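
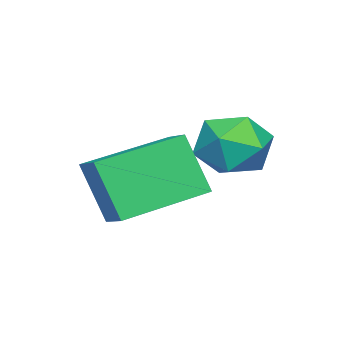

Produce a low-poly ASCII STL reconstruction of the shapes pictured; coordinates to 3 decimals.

solid 
facet normal -0.592 0.389 0.706
outer loop
vertex -2.048 3.858 2.671
vertex -2.232 2.998 2.991
vertex -1.507 3.479 3.334
endloop
endfacet
facet normal -0.067 0.841 0.536
outer loop
vertex -2.048 3.858 2.671
vertex -1.507 3.479 3.334
vertex -1.118 3.958 2.631
endloop
endfacet
facet normal -0.112 0.980 -0.163
outer loop
vertex -2.048 3.858 2.671
vertex -1.118 3.958 2.631
vertex -1.603 3.773 1.852
endloop
endfacet
facet normal -0.665 0.614 -0.425
outer loop
vertex -2.048 3.858 2.671
vertex -1.603 3.773 1.852
vertex -2.292 3.18 2.074
endloop
endfacet
facet normal -0.962 0.248 0.112
outer loop
vertex -2.048 3.858 2.671
vertex -2.292 3.18 2.074
vertex -2.232 2.998 2.991
endloop
endfacet
facet normal 0.554 0.513 0.656
outer loop
vertex -1.118 3.958 2.631
vertex -1.507 3.479 3.334
vertex -0.728 3.16 2.926
endloop
endfacet
facet normal -0.295 -0.219 0.930
outer loop
vertex -1.507 3.479 3.334
vertex -2.232 2.998 2.991
vertex -1.417 2.567 3.148
endloop
endfacet
facet normal -0.894 -0.448 -0.030
outer loop
vertex -2.232 2.998 2.991
vertex -2.292 3.18 2.074
vertex -1.902 2.382 2.369
endloop
endfacet
facet normal -0.413 0.143 -0.900
outer loop
vertex -2.292 3.18 2.074
vertex -1.603 3.773 1.852
vertex -1.513 2.861 1.666
endloop
endfacet
facet normal 0.481 0.737 -0.475
outer loop
vertex -1.603 3.773 1.852
vertex -1.118 3.958 2.631
vertex -0.788 3.342 2.009
endloop
endfacet
facet normal 0.665 -0.614 0.425
outer loop
vertex -0.972 2.482 2.329
vertex -0.728 3.16 2.926
vertex -1.417 2.567 3.148
endloop
endfacet
facet normal 0.112 -0.980 0.163
outer loop
vertex -0.972 2.482 2.329
vertex -1.417 2.567 3.148
vertex -1.902 2.382 2.369
endloop
endfacet
facet normal 0.067 -0.841 -0.536
outer loop
vertex -0.972 2.482 2.329
vertex -1.902 2.382 2.369
vertex -1.513 2.861 1.666
endloop
endfacet
facet normal 0.592 -0.389 -0.706
outer loop
vertex -0.972 2.482 2.329
vertex -1.513 2.861 1.666
vertex -0.788 3.342 2.009
endloop
endfacet
facet normal 0.962 -0.248 -0.112
outer loop
vertex -0.972 2.482 2.329
vertex -0.788 3.342 2.009
vertex -0.728 3.16 2.926
endloop
endfacet
facet normal 0.413 -0.143 0.900
outer loop
vertex -1.417 2.567 3.148
vertex -0.728 3.16 2.926
vertex -1.507 3.479 3.334
endloop
endfacet
facet normal -0.481 -0.737 0.475
outer loop
vertex -1.902 2.382 2.369
vertex -1.417 2.567 3.148
vertex -2.232 2.998 2.991
endloop
endfacet
facet normal -0.554 -0.513 -0.656
outer loop
vertex -1.513 2.861 1.666
vertex -1.902 2.382 2.369
vertex -2.292 3.18 2.074
endloop
endfacet
facet normal 0.295 0.219 -0.930
outer loop
vertex -0.788 3.342 2.009
vertex -1.513 2.861 1.666
vertex -1.603 3.773 1.852
endloop
endfacet
facet normal 0.894 0.448 0.030
outer loop
vertex -0.728 3.16 2.926
vertex -0.788 3.342 2.009
vertex -1.118 3.958 2.631
endloop
endfacet
facet normal -0.784 0.589 0.193
outer loop
vertex -1.362 1.792 2.593
vertex -0.864 2.358 2.888
vertex -1.234 2.444 1.126
endloop
endfacet
facet normal -0.616 -0.699 -0.364
outer loop
vertex 0.444 1.182 0.712
vertex -1.362 1.792 2.593
vertex -1.234 2.444 1.126
endloop
endfacet
facet normal -0.784 0.590 0.193
outer loop
vertex -1.234 2.444 1.126
vertex -0.864 2.358 2.888
vertex -0.735 3.01 1.422
endloop
endfacet
facet normal 0.080 0.405 -0.911
outer loop
vertex -0.735 3.01 1.422
vertex 0.444 1.182 0.712
vertex -1.234 2.444 1.126
endloop
endfacet
facet normal -0.080 -0.405 0.911
outer loop
vertex -1.362 1.792 2.593
vertex 0.814 1.096 2.474
vertex -0.864 2.358 2.888
endloop
endfacet
facet normal -0.616 -0.698 -0.365
outer loop
vertex 0.315 0.53 2.178
vertex -1.362 1.792 2.593
vertex 0.444 1.182 0.712
endloop
endfacet
facet normal -0.080 -0.406 0.911
outer loop
vertex 0.315 0.53 2.178
vertex 0.814 1.096 2.474
vertex -1.362 1.792 2.593
endloop
endfacet
facet normal 0.615 0.699 0.365
outer loop
vertex -0.864 2.358 2.888
vertex 0.814 1.096 2.474
vertex -0.735 3.01 1.422
endloop
endfacet
facet normal 0.079 0.405 -0.911
outer loop
vertex 0.942 1.748 1.007
vertex 0.444 1.182 0.712
vertex -0.735 3.01 1.422
endloop
endfacet
facet normal 0.616 0.699 0.364
outer loop
vertex -0.735 3.01 1.422
vertex 0.814 1.096 2.474
vertex 0.942 1.748 1.007
endloop
endfacet
facet normal 0.784 -0.589 -0.193
outer loop
vertex 0.942 1.748 1.007
vertex 0.315 0.53 2.178
vertex 0.444 1.182 0.712
endloop
endfacet
facet normal 0.784 -0.590 -0.194
outer loop
vertex 0.814 1.096 2.474
vertex 0.315 0.53 2.178
vertex 0.942 1.748 1.007
endloop
endfacet

endsolid


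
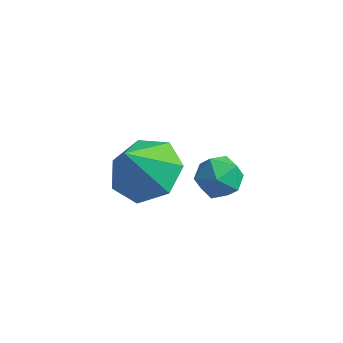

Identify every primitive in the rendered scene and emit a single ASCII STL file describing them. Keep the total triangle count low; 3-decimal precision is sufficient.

solid 
facet normal -0.609 0.566 0.556
outer loop
vertex -1.002 2.869 2.335
vertex -1.546 2.496 2.119
vertex -1.2 2.307 2.69
endloop
endfacet
facet normal 0.040 0.523 0.851
outer loop
vertex -1.002 2.869 2.335
vertex -1.2 2.307 2.69
vertex -0.525 2.429 2.583
endloop
endfacet
facet normal 0.514 0.770 0.378
outer loop
vertex -1.002 2.869 2.335
vertex -0.525 2.429 2.583
vertex -0.454 2.694 1.946
endloop
endfacet
facet normal 0.158 0.965 -0.211
outer loop
vertex -1.002 2.869 2.335
vertex -0.454 2.694 1.946
vertex -1.085 2.735 1.659
endloop
endfacet
facet normal -0.535 0.839 -0.101
outer loop
vertex -1.002 2.869 2.335
vertex -1.085 2.735 1.659
vertex -1.546 2.496 2.119
endloop
endfacet
facet normal 0.183 -0.164 0.969
outer loop
vertex -0.525 2.429 2.583
vertex -1.2 2.307 2.69
vertex -0.775 1.785 2.521
endloop
endfacet
facet normal -0.865 -0.096 0.492
outer loop
vertex -1.2 2.307 2.69
vertex -1.546 2.496 2.119
vertex -1.406 1.826 2.234
endloop
endfacet
facet normal -0.747 0.345 -0.569
outer loop
vertex -1.546 2.496 2.119
vertex -1.085 2.735 1.659
vertex -1.335 2.091 1.597
endloop
endfacet
facet normal 0.376 0.548 -0.748
outer loop
vertex -1.085 2.735 1.659
vertex -0.454 2.694 1.946
vertex -0.66 2.213 1.49
endloop
endfacet
facet normal 0.951 0.234 0.203
outer loop
vertex -0.454 2.694 1.946
vertex -0.525 2.429 2.583
vertex -0.314 2.024 2.061
endloop
endfacet
facet normal -0.158 -0.965 0.211
outer loop
vertex -0.858 1.651 1.845
vertex -0.775 1.785 2.521
vertex -1.406 1.826 2.234
endloop
endfacet
facet normal -0.514 -0.770 -0.378
outer loop
vertex -0.858 1.651 1.845
vertex -1.406 1.826 2.234
vertex -1.335 2.091 1.597
endloop
endfacet
facet normal -0.040 -0.523 -0.851
outer loop
vertex -0.858 1.651 1.845
vertex -1.335 2.091 1.597
vertex -0.66 2.213 1.49
endloop
endfacet
facet normal 0.609 -0.566 -0.556
outer loop
vertex -0.858 1.651 1.845
vertex -0.66 2.213 1.49
vertex -0.314 2.024 2.061
endloop
endfacet
facet normal 0.535 -0.839 0.101
outer loop
vertex -0.858 1.651 1.845
vertex -0.314 2.024 2.061
vertex -0.775 1.785 2.521
endloop
endfacet
facet normal -0.376 -0.548 0.748
outer loop
vertex -1.406 1.826 2.234
vertex -0.775 1.785 2.521
vertex -1.2 2.307 2.69
endloop
endfacet
facet normal -0.951 -0.234 -0.203
outer loop
vertex -1.335 2.091 1.597
vertex -1.406 1.826 2.234
vertex -1.546 2.496 2.119
endloop
endfacet
facet normal -0.183 0.164 -0.969
outer loop
vertex -0.66 2.213 1.49
vertex -1.335 2.091 1.597
vertex -1.085 2.735 1.659
endloop
endfacet
facet normal 0.865 0.096 -0.492
outer loop
vertex -0.314 2.024 2.061
vertex -0.66 2.213 1.49
vertex -0.454 2.694 1.946
endloop
endfacet
facet normal 0.747 -0.345 0.569
outer loop
vertex -0.775 1.785 2.521
vertex -0.314 2.024 2.061
vertex -0.525 2.429 2.583
endloop
endfacet
facet normal 0.186 0.448 -0.874
outer loop
vertex -2.627 3.004 -0.22
vertex -3.54 3.519 -0.15
vertex -2.594 3.811 0.201
endloop
endfacet
facet normal 0.733 -0.338 0.590
outer loop
vertex -2.627 3.004 -0.22
vertex -2.594 3.811 0.201
vertex -3.82 2.841 1.17
endloop
endfacet
facet normal 0.186 0.449 -0.874
outer loop
vertex -2.594 3.811 0.201
vertex -3.54 3.519 -0.15
vertex -3.273 4.398 0.358
endloop
endfacet
facet normal 0.444 0.287 0.849
outer loop
vertex -2.594 3.811 0.201
vertex -3.273 4.398 0.358
vertex -3.82 2.841 1.17
endloop
endfacet
facet normal 0.186 0.449 -0.874
outer loop
vertex -3.273 4.398 0.358
vertex -3.54 3.519 -0.15
vertex -4.152 4.323 0.132
endloop
endfacet
facet normal -0.254 0.516 0.818
outer loop
vertex -3.273 4.398 0.358
vertex -4.152 4.323 0.132
vertex -3.82 2.841 1.17
endloop
endfacet
facet normal 0.186 0.448 -0.874
outer loop
vertex -4.152 4.323 0.132
vertex -3.54 3.519 -0.15
vertex -4.571 3.642 -0.306
endloop
endfacet
facet normal -0.835 0.178 0.521
outer loop
vertex -4.152 4.323 0.132
vertex -4.571 3.642 -0.306
vertex -3.82 2.841 1.17
endloop
endfacet
facet normal 0.186 0.449 -0.874
outer loop
vertex -4.571 3.642 -0.306
vertex -3.54 3.519 -0.15
vertex -4.212 2.869 -0.627
endloop
endfacet
facet normal -0.861 -0.475 0.180
outer loop
vertex -4.571 3.642 -0.306
vertex -4.212 2.869 -0.627
vertex -3.82 2.841 1.17
endloop
endfacet
facet normal 0.186 0.449 -0.874
outer loop
vertex -4.212 2.869 -0.627
vertex -3.54 3.519 -0.15
vertex -3.348 2.584 -0.589
endloop
endfacet
facet normal -0.315 -0.948 0.054
outer loop
vertex -4.212 2.869 -0.627
vertex -3.348 2.584 -0.589
vertex -3.82 2.841 1.17
endloop
endfacet
facet normal 0.186 0.449 -0.874
outer loop
vertex -3.348 2.584 -0.589
vertex -3.54 3.519 -0.15
vertex -2.627 3.004 -0.22
endloop
endfacet
facet normal 0.396 -0.887 0.236
outer loop
vertex -3.348 2.584 -0.589
vertex -2.627 3.004 -0.22
vertex -3.82 2.841 1.17
endloop
endfacet

endsolid


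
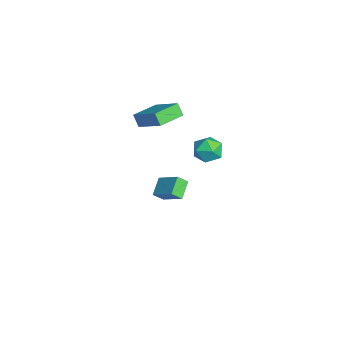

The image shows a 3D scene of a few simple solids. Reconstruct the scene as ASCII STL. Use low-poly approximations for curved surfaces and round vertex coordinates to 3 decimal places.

solid 
facet normal -0.543 0.838 -0.049
outer loop
vertex -3.69 -1.96 2.756
vertex -2.282 -0.981 3.897
vertex -3.27 -1.73 2.041
endloop
endfacet
facet normal -0.684 -0.475 -0.554
outer loop
vertex -2.358 -3.139 2.123
vertex -3.69 -1.96 2.756
vertex -3.27 -1.73 2.041
endloop
endfacet
facet normal -0.543 0.838 -0.049
outer loop
vertex -3.27 -1.73 2.041
vertex -2.282 -0.981 3.897
vertex -1.862 -0.751 3.182
endloop
endfacet
facet normal 0.488 0.267 -0.831
outer loop
vertex -1.862 -0.751 3.182
vertex -2.358 -3.139 2.123
vertex -3.27 -1.73 2.041
endloop
endfacet
facet normal -0.488 -0.267 0.831
outer loop
vertex -3.69 -1.96 2.756
vertex -1.37 -2.39 3.979
vertex -2.282 -0.981 3.897
endloop
endfacet
facet normal -0.684 -0.475 -0.554
outer loop
vertex -2.778 -3.369 2.838
vertex -3.69 -1.96 2.756
vertex -2.358 -3.139 2.123
endloop
endfacet
facet normal -0.488 -0.267 0.831
outer loop
vertex -2.778 -3.369 2.838
vertex -1.37 -2.39 3.979
vertex -3.69 -1.96 2.756
endloop
endfacet
facet normal 0.684 0.475 0.554
outer loop
vertex -2.282 -0.981 3.897
vertex -1.37 -2.39 3.979
vertex -1.862 -0.751 3.182
endloop
endfacet
facet normal 0.488 0.267 -0.831
outer loop
vertex -0.95 -2.16 3.264
vertex -2.358 -3.139 2.123
vertex -1.862 -0.751 3.182
endloop
endfacet
facet normal 0.684 0.475 0.554
outer loop
vertex -1.862 -0.751 3.182
vertex -1.37 -2.39 3.979
vertex -0.95 -2.16 3.264
endloop
endfacet
facet normal 0.543 -0.838 0.049
outer loop
vertex -0.95 -2.16 3.264
vertex -2.778 -3.369 2.838
vertex -2.358 -3.139 2.123
endloop
endfacet
facet normal 0.543 -0.838 0.049
outer loop
vertex -1.37 -2.39 3.979
vertex -2.778 -3.369 2.838
vertex -0.95 -2.16 3.264
endloop
endfacet
facet normal -0.765 0.413 0.495
outer loop
vertex -3.005 -1.93 -3.171
vertex -1.944 -1.046 -2.268
vertex -3.037 -1.326 -3.724
endloop
endfacet
facet normal -0.643 -0.535 -0.548
outer loop
vertex -2.096 -1.834 -4.332
vertex -3.005 -1.93 -3.171
vertex -3.037 -1.326 -3.724
endloop
endfacet
facet normal -0.765 0.413 0.495
outer loop
vertex -3.037 -1.326 -3.724
vertex -1.944 -1.046 -2.268
vertex -1.976 -0.442 -2.821
endloop
endfacet
facet normal -0.039 0.736 -0.675
outer loop
vertex -1.976 -0.442 -2.821
vertex -2.096 -1.834 -4.332
vertex -3.037 -1.326 -3.724
endloop
endfacet
facet normal 0.039 -0.736 0.675
outer loop
vertex -3.005 -1.93 -3.171
vertex -1.003 -1.554 -2.876
vertex -1.944 -1.046 -2.268
endloop
endfacet
facet normal -0.643 -0.535 -0.548
outer loop
vertex -2.064 -2.438 -3.779
vertex -3.005 -1.93 -3.171
vertex -2.096 -1.834 -4.332
endloop
endfacet
facet normal 0.039 -0.736 0.675
outer loop
vertex -2.064 -2.438 -3.779
vertex -1.003 -1.554 -2.876
vertex -3.005 -1.93 -3.171
endloop
endfacet
facet normal 0.643 0.535 0.548
outer loop
vertex -1.944 -1.046 -2.268
vertex -1.003 -1.554 -2.876
vertex -1.976 -0.442 -2.821
endloop
endfacet
facet normal -0.039 0.736 -0.675
outer loop
vertex -1.035 -0.95 -3.429
vertex -2.096 -1.834 -4.332
vertex -1.976 -0.442 -2.821
endloop
endfacet
facet normal 0.643 0.535 0.548
outer loop
vertex -1.976 -0.442 -2.821
vertex -1.003 -1.554 -2.876
vertex -1.035 -0.95 -3.429
endloop
endfacet
facet normal 0.765 -0.413 -0.495
outer loop
vertex -1.035 -0.95 -3.429
vertex -2.064 -2.438 -3.779
vertex -2.096 -1.834 -4.332
endloop
endfacet
facet normal 0.765 -0.413 -0.495
outer loop
vertex -1.003 -1.554 -2.876
vertex -2.064 -2.438 -3.779
vertex -1.035 -0.95 -3.429
endloop
endfacet
facet normal -0.502 0.828 0.251
outer loop
vertex 2.193 0.474 3.605
vertex 1.828 0.036 4.32
vertex 2.619 0.487 4.415
endloop
endfacet
facet normal 0.112 0.991 -0.075
outer loop
vertex 2.193 0.474 3.605
vertex 2.619 0.487 4.415
vertex 3.102 0.374 3.646
endloop
endfacet
facet normal 0.108 0.686 -0.719
outer loop
vertex 2.193 0.474 3.605
vertex 3.102 0.374 3.646
vertex 2.61 -0.145 3.077
endloop
endfacet
facet normal -0.508 0.335 -0.794
outer loop
vertex 2.193 0.474 3.605
vertex 2.61 -0.145 3.077
vertex 1.822 -0.354 3.493
endloop
endfacet
facet normal -0.885 0.423 -0.193
outer loop
vertex 2.193 0.474 3.605
vertex 1.822 -0.354 3.493
vertex 1.828 0.036 4.32
endloop
endfacet
facet normal 0.646 0.701 0.302
outer loop
vertex 3.102 0.374 3.646
vertex 2.619 0.487 4.415
vertex 3.298 -0.126 4.387
endloop
endfacet
facet normal -0.349 0.437 0.829
outer loop
vertex 2.619 0.487 4.415
vertex 1.828 0.036 4.32
vertex 2.51 -0.335 4.803
endloop
endfacet
facet normal -0.970 -0.218 0.110
outer loop
vertex 1.828 0.036 4.32
vertex 1.822 -0.354 3.493
vertex 2.018 -0.854 4.234
endloop
endfacet
facet normal -0.360 -0.359 -0.861
outer loop
vertex 1.822 -0.354 3.493
vertex 2.61 -0.145 3.077
vertex 2.501 -0.967 3.465
endloop
endfacet
facet normal 0.638 0.208 -0.741
outer loop
vertex 2.61 -0.145 3.077
vertex 3.102 0.374 3.646
vertex 3.292 -0.516 3.56
endloop
endfacet
facet normal 0.508 -0.335 0.794
outer loop
vertex 2.927 -0.954 4.275
vertex 3.298 -0.126 4.387
vertex 2.51 -0.335 4.803
endloop
endfacet
facet normal -0.108 -0.686 0.719
outer loop
vertex 2.927 -0.954 4.275
vertex 2.51 -0.335 4.803
vertex 2.018 -0.854 4.234
endloop
endfacet
facet normal -0.112 -0.991 0.075
outer loop
vertex 2.927 -0.954 4.275
vertex 2.018 -0.854 4.234
vertex 2.501 -0.967 3.465
endloop
endfacet
facet normal 0.502 -0.828 -0.251
outer loop
vertex 2.927 -0.954 4.275
vertex 2.501 -0.967 3.465
vertex 3.292 -0.516 3.56
endloop
endfacet
facet normal 0.885 -0.423 0.193
outer loop
vertex 2.927 -0.954 4.275
vertex 3.292 -0.516 3.56
vertex 3.298 -0.126 4.387
endloop
endfacet
facet normal 0.360 0.359 0.861
outer loop
vertex 2.51 -0.335 4.803
vertex 3.298 -0.126 4.387
vertex 2.619 0.487 4.415
endloop
endfacet
facet normal -0.638 -0.208 0.741
outer loop
vertex 2.018 -0.854 4.234
vertex 2.51 -0.335 4.803
vertex 1.828 0.036 4.32
endloop
endfacet
facet normal -0.646 -0.701 -0.302
outer loop
vertex 2.501 -0.967 3.465
vertex 2.018 -0.854 4.234
vertex 1.822 -0.354 3.493
endloop
endfacet
facet normal 0.349 -0.437 -0.829
outer loop
vertex 3.292 -0.516 3.56
vertex 2.501 -0.967 3.465
vertex 2.61 -0.145 3.077
endloop
endfacet
facet normal 0.970 0.218 -0.110
outer loop
vertex 3.298 -0.126 4.387
vertex 3.292 -0.516 3.56
vertex 3.102 0.374 3.646
endloop
endfacet

endsolid


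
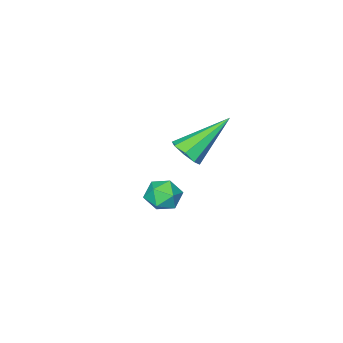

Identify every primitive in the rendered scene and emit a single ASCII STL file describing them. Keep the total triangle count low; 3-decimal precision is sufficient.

solid 
facet normal -0.436 0.650 0.622
outer loop
vertex 0.637 -1.27 -1.174
vertex 0.958 -1.644 -0.558
vertex 1.346 -1.052 -0.905
endloop
endfacet
facet normal -0.292 0.956 -0.006
outer loop
vertex 0.637 -1.27 -1.174
vertex 1.346 -1.052 -0.905
vertex 1.215 -1.097 -1.682
endloop
endfacet
facet normal -0.627 0.584 -0.515
outer loop
vertex 0.637 -1.27 -1.174
vertex 1.215 -1.097 -1.682
vertex 0.746 -1.717 -1.814
endloop
endfacet
facet normal -0.978 0.048 -0.201
outer loop
vertex 0.637 -1.27 -1.174
vertex 0.746 -1.717 -1.814
vertex 0.587 -2.056 -1.12
endloop
endfacet
facet normal -0.860 0.089 0.502
outer loop
vertex 0.637 -1.27 -1.174
vertex 0.587 -2.056 -1.12
vertex 0.958 -1.644 -0.558
endloop
endfacet
facet normal 0.410 0.904 -0.121
outer loop
vertex 1.215 -1.097 -1.682
vertex 1.346 -1.052 -0.905
vertex 1.893 -1.364 -1.38
endloop
endfacet
facet normal 0.179 0.408 0.895
outer loop
vertex 1.346 -1.052 -0.905
vertex 0.958 -1.644 -0.558
vertex 1.734 -1.703 -0.686
endloop
endfacet
facet normal -0.509 -0.499 0.702
outer loop
vertex 0.958 -1.644 -0.558
vertex 0.587 -2.056 -1.12
vertex 1.265 -2.323 -0.818
endloop
endfacet
facet normal -0.701 -0.564 -0.436
outer loop
vertex 0.587 -2.056 -1.12
vertex 0.746 -1.717 -1.814
vertex 1.134 -2.368 -1.595
endloop
endfacet
facet normal -0.133 0.301 -0.944
outer loop
vertex 0.746 -1.717 -1.814
vertex 1.215 -1.097 -1.682
vertex 1.522 -1.776 -1.942
endloop
endfacet
facet normal 0.978 -0.048 0.201
outer loop
vertex 1.843 -2.15 -1.326
vertex 1.893 -1.364 -1.38
vertex 1.734 -1.703 -0.686
endloop
endfacet
facet normal 0.627 -0.584 0.515
outer loop
vertex 1.843 -2.15 -1.326
vertex 1.734 -1.703 -0.686
vertex 1.265 -2.323 -0.818
endloop
endfacet
facet normal 0.292 -0.956 0.006
outer loop
vertex 1.843 -2.15 -1.326
vertex 1.265 -2.323 -0.818
vertex 1.134 -2.368 -1.595
endloop
endfacet
facet normal 0.436 -0.650 -0.622
outer loop
vertex 1.843 -2.15 -1.326
vertex 1.134 -2.368 -1.595
vertex 1.522 -1.776 -1.942
endloop
endfacet
facet normal 0.860 -0.089 -0.502
outer loop
vertex 1.843 -2.15 -1.326
vertex 1.522 -1.776 -1.942
vertex 1.893 -1.364 -1.38
endloop
endfacet
facet normal 0.701 0.564 0.436
outer loop
vertex 1.734 -1.703 -0.686
vertex 1.893 -1.364 -1.38
vertex 1.346 -1.052 -0.905
endloop
endfacet
facet normal 0.133 -0.301 0.944
outer loop
vertex 1.265 -2.323 -0.818
vertex 1.734 -1.703 -0.686
vertex 0.958 -1.644 -0.558
endloop
endfacet
facet normal -0.410 -0.904 0.121
outer loop
vertex 1.134 -2.368 -1.595
vertex 1.265 -2.323 -0.818
vertex 0.587 -2.056 -1.12
endloop
endfacet
facet normal -0.179 -0.408 -0.895
outer loop
vertex 1.522 -1.776 -1.942
vertex 1.134 -2.368 -1.595
vertex 0.746 -1.717 -1.814
endloop
endfacet
facet normal 0.509 0.499 -0.702
outer loop
vertex 1.893 -1.364 -1.38
vertex 1.522 -1.776 -1.942
vertex 1.215 -1.097 -1.682
endloop
endfacet
facet normal 0.705 -0.274 -0.654
outer loop
vertex 2.747 0.979 2.987
vertex 2.283 0.6 2.645
vertex 2.502 1.253 2.608
endloop
endfacet
facet normal 0.317 0.854 0.412
outer loop
vertex 2.747 0.979 2.987
vertex 2.502 1.253 2.608
vertex 0.737 1.2 4.075
endloop
endfacet
facet normal 0.706 -0.274 -0.653
outer loop
vertex 2.502 1.253 2.608
vertex 2.283 0.6 2.645
vertex 2.129 1.144 2.25
endloop
endfacet
facet normal -0.148 0.978 -0.143
outer loop
vertex 2.502 1.253 2.608
vertex 2.129 1.144 2.25
vertex 0.737 1.2 4.075
endloop
endfacet
facet normal 0.706 -0.274 -0.653
outer loop
vertex 2.129 1.144 2.25
vertex 2.283 0.6 2.645
vertex 1.847 0.717 2.124
endloop
endfacet
facet normal -0.642 0.574 -0.508
outer loop
vertex 2.129 1.144 2.25
vertex 1.847 0.717 2.124
vertex 0.737 1.2 4.075
endloop
endfacet
facet normal 0.707 -0.273 -0.653
outer loop
vertex 1.847 0.717 2.124
vertex 2.283 0.6 2.645
vertex 1.82 0.22 2.303
endloop
endfacet
facet normal -0.875 -0.121 -0.468
outer loop
vertex 1.847 0.717 2.124
vertex 1.82 0.22 2.303
vertex 0.737 1.2 4.075
endloop
endfacet
facet normal 0.707 -0.275 -0.652
outer loop
vertex 1.82 0.22 2.303
vertex 2.283 0.6 2.645
vertex 2.064 -0.053 2.683
endloop
endfacet
facet normal -0.711 -0.701 -0.047
outer loop
vertex 1.82 0.22 2.303
vertex 2.064 -0.053 2.683
vertex 0.737 1.2 4.075
endloop
endfacet
facet normal 0.706 -0.275 -0.653
outer loop
vertex 2.064 -0.053 2.683
vertex 2.283 0.6 2.645
vertex 2.437 0.056 3.04
endloop
endfacet
facet normal -0.246 -0.825 0.509
outer loop
vertex 2.064 -0.053 2.683
vertex 2.437 0.056 3.04
vertex 0.737 1.2 4.075
endloop
endfacet
facet normal 0.706 -0.274 -0.653
outer loop
vertex 2.437 0.056 3.04
vertex 2.283 0.6 2.645
vertex 2.72 0.483 3.167
endloop
endfacet
facet normal 0.246 -0.423 0.872
outer loop
vertex 2.437 0.056 3.04
vertex 2.72 0.483 3.167
vertex 0.737 1.2 4.075
endloop
endfacet
facet normal 0.706 -0.275 -0.653
outer loop
vertex 2.72 0.483 3.167
vertex 2.283 0.6 2.645
vertex 2.747 0.979 2.987
endloop
endfacet
facet normal 0.481 0.276 0.832
outer loop
vertex 2.72 0.483 3.167
vertex 2.747 0.979 2.987
vertex 0.737 1.2 4.075
endloop
endfacet

endsolid


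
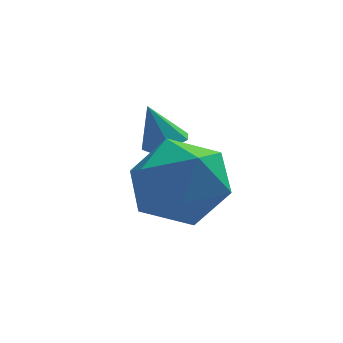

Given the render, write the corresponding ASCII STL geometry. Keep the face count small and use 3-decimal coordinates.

solid 
facet normal 0.329 -0.212 -0.920
outer loop
vertex 2.815 3.296 -3.121
vertex 2.386 3.581 -3.34
vertex 2.895 3.768 -3.201
endloop
endfacet
facet normal 0.715 -0.003 0.699
outer loop
vertex 2.815 3.296 -3.121
vertex 2.895 3.768 -3.201
vertex 2.014 3.819 -2.3
endloop
endfacet
facet normal 0.329 -0.212 -0.920
outer loop
vertex 2.895 3.768 -3.201
vertex 2.386 3.581 -3.34
vertex 2.591 4.1 -3.386
endloop
endfacet
facet normal 0.512 0.725 0.460
outer loop
vertex 2.895 3.768 -3.201
vertex 2.591 4.1 -3.386
vertex 2.014 3.819 -2.3
endloop
endfacet
facet normal 0.329 -0.212 -0.920
outer loop
vertex 2.591 4.1 -3.386
vertex 2.386 3.581 -3.34
vertex 2.133 4.04 -3.536
endloop
endfacet
facet normal -0.179 0.971 0.157
outer loop
vertex 2.591 4.1 -3.386
vertex 2.133 4.04 -3.536
vertex 2.014 3.819 -2.3
endloop
endfacet
facet normal 0.330 -0.211 -0.920
outer loop
vertex 2.133 4.04 -3.536
vertex 2.386 3.581 -3.34
vertex 1.865 3.635 -3.539
endloop
endfacet
facet normal -0.834 0.552 0.018
outer loop
vertex 2.133 4.04 -3.536
vertex 1.865 3.635 -3.539
vertex 2.014 3.819 -2.3
endloop
endfacet
facet normal 0.330 -0.210 -0.920
outer loop
vertex 1.865 3.635 -3.539
vertex 2.386 3.581 -3.34
vertex 1.99 3.188 -3.392
endloop
endfacet
facet normal -0.964 -0.221 0.149
outer loop
vertex 1.865 3.635 -3.539
vertex 1.99 3.188 -3.392
vertex 2.014 3.819 -2.3
endloop
endfacet
facet normal 0.330 -0.211 -0.920
outer loop
vertex 1.99 3.188 -3.392
vertex 2.386 3.581 -3.34
vertex 2.412 3.038 -3.206
endloop
endfacet
facet normal -0.469 -0.760 0.450
outer loop
vertex 1.99 3.188 -3.392
vertex 2.412 3.038 -3.206
vertex 2.014 3.819 -2.3
endloop
endfacet
facet normal 0.329 -0.211 -0.920
outer loop
vertex 2.412 3.038 -3.206
vertex 2.386 3.581 -3.34
vertex 2.815 3.296 -3.121
endloop
endfacet
facet normal 0.278 -0.664 0.694
outer loop
vertex 2.412 3.038 -3.206
vertex 2.815 3.296 -3.121
vertex 2.014 3.819 -2.3
endloop
endfacet
facet normal -0.253 -0.748 0.614
outer loop
vertex 1.566 1.336 -2.794
vertex 2.291 0.579 -3.417
vertex 2.734 1.207 -2.47
endloop
endfacet
facet normal -0.278 -0.120 0.953
outer loop
vertex 1.566 1.336 -2.794
vertex 2.734 1.207 -2.47
vertex 2.223 2.314 -2.48
endloop
endfacet
facet normal -0.737 0.300 0.606
outer loop
vertex 1.566 1.336 -2.794
vertex 2.223 2.314 -2.48
vertex 1.463 2.371 -3.432
endloop
endfacet
facet normal -0.996 -0.067 0.052
outer loop
vertex 1.566 1.336 -2.794
vertex 1.463 2.371 -3.432
vertex 1.505 1.298 -4.012
endloop
endfacet
facet normal -0.697 -0.715 0.057
outer loop
vertex 1.566 1.336 -2.794
vertex 1.505 1.298 -4.012
vertex 2.291 0.579 -3.417
endloop
endfacet
facet normal 0.369 0.179 0.912
outer loop
vertex 2.223 2.314 -2.48
vertex 2.734 1.207 -2.47
vertex 3.355 2.162 -2.908
endloop
endfacet
facet normal 0.409 -0.837 0.364
outer loop
vertex 2.734 1.207 -2.47
vertex 2.291 0.579 -3.417
vertex 3.397 1.089 -3.488
endloop
endfacet
facet normal -0.309 -0.784 -0.539
outer loop
vertex 2.291 0.579 -3.417
vertex 1.505 1.298 -4.012
vertex 2.637 1.146 -4.44
endloop
endfacet
facet normal -0.794 0.265 -0.548
outer loop
vertex 1.505 1.298 -4.012
vertex 1.463 2.371 -3.432
vertex 2.126 2.253 -4.45
endloop
endfacet
facet normal -0.374 0.859 0.350
outer loop
vertex 1.463 2.371 -3.432
vertex 2.223 2.314 -2.48
vertex 2.569 2.881 -3.503
endloop
endfacet
facet normal 0.996 0.067 -0.052
outer loop
vertex 3.294 2.124 -4.126
vertex 3.355 2.162 -2.908
vertex 3.397 1.089 -3.488
endloop
endfacet
facet normal 0.737 -0.300 -0.606
outer loop
vertex 3.294 2.124 -4.126
vertex 3.397 1.089 -3.488
vertex 2.637 1.146 -4.44
endloop
endfacet
facet normal 0.278 0.120 -0.953
outer loop
vertex 3.294 2.124 -4.126
vertex 2.637 1.146 -4.44
vertex 2.126 2.253 -4.45
endloop
endfacet
facet normal 0.253 0.748 -0.614
outer loop
vertex 3.294 2.124 -4.126
vertex 2.126 2.253 -4.45
vertex 2.569 2.881 -3.503
endloop
endfacet
facet normal 0.697 0.715 -0.057
outer loop
vertex 3.294 2.124 -4.126
vertex 2.569 2.881 -3.503
vertex 3.355 2.162 -2.908
endloop
endfacet
facet normal 0.794 -0.265 0.548
outer loop
vertex 3.397 1.089 -3.488
vertex 3.355 2.162 -2.908
vertex 2.734 1.207 -2.47
endloop
endfacet
facet normal 0.374 -0.859 -0.350
outer loop
vertex 2.637 1.146 -4.44
vertex 3.397 1.089 -3.488
vertex 2.291 0.579 -3.417
endloop
endfacet
facet normal -0.369 -0.179 -0.912
outer loop
vertex 2.126 2.253 -4.45
vertex 2.637 1.146 -4.44
vertex 1.505 1.298 -4.012
endloop
endfacet
facet normal -0.409 0.837 -0.364
outer loop
vertex 2.569 2.881 -3.503
vertex 2.126 2.253 -4.45
vertex 1.463 2.371 -3.432
endloop
endfacet
facet normal 0.309 0.784 0.539
outer loop
vertex 3.355 2.162 -2.908
vertex 2.569 2.881 -3.503
vertex 2.223 2.314 -2.48
endloop
endfacet

endsolid


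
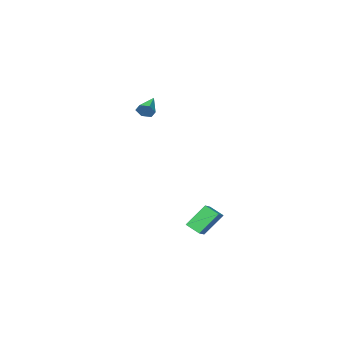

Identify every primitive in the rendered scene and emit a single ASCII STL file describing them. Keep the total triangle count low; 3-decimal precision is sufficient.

solid 
facet normal 0.776 0.476 -0.413
outer loop
vertex 1.987 -3.307 3.67
vertex 1.677 -3.194 3.218
vertex 1.686 -2.835 3.648
endloop
endfacet
facet normal 0.060 0.085 0.995
outer loop
vertex 1.987 -3.307 3.67
vertex 1.686 -2.835 3.648
vertex 0.583 -3.866 3.802
endloop
endfacet
facet normal 0.775 0.477 -0.415
outer loop
vertex 1.686 -2.835 3.648
vertex 1.677 -3.194 3.218
vertex 1.375 -2.723 3.196
endloop
endfacet
facet normal -0.537 0.654 0.532
outer loop
vertex 1.686 -2.835 3.648
vertex 1.375 -2.723 3.196
vertex 0.583 -3.866 3.802
endloop
endfacet
facet normal 0.775 0.478 -0.414
outer loop
vertex 1.375 -2.723 3.196
vertex 1.677 -3.194 3.218
vertex 1.366 -3.081 2.766
endloop
endfacet
facet normal -0.849 0.415 -0.327
outer loop
vertex 1.375 -2.723 3.196
vertex 1.366 -3.081 2.766
vertex 0.583 -3.866 3.802
endloop
endfacet
facet normal 0.775 0.477 -0.414
outer loop
vertex 1.366 -3.081 2.766
vertex 1.677 -3.194 3.218
vertex 1.668 -3.553 2.788
endloop
endfacet
facet normal -0.564 -0.395 -0.725
outer loop
vertex 1.366 -3.081 2.766
vertex 1.668 -3.553 2.788
vertex 0.583 -3.866 3.802
endloop
endfacet
facet normal 0.776 0.476 -0.414
outer loop
vertex 1.668 -3.553 2.788
vertex 1.677 -3.194 3.218
vertex 1.978 -3.665 3.241
endloop
endfacet
facet normal 0.034 -0.965 -0.262
outer loop
vertex 1.668 -3.553 2.788
vertex 1.978 -3.665 3.241
vertex 0.583 -3.866 3.802
endloop
endfacet
facet normal 0.776 0.476 -0.413
outer loop
vertex 1.978 -3.665 3.241
vertex 1.677 -3.194 3.218
vertex 1.987 -3.307 3.67
endloop
endfacet
facet normal 0.345 -0.724 0.597
outer loop
vertex 1.978 -3.665 3.241
vertex 1.987 -3.307 3.67
vertex 0.583 -3.866 3.802
endloop
endfacet
facet normal -0.596 0.241 0.766
outer loop
vertex 2.842 3.505 -1.464
vertex 3.552 3.969 -1.058
vertex 2.598 4.248 -1.888
endloop
endfacet
facet normal -0.755 -0.494 -0.432
outer loop
vertex 3.528 3.871 -3.082
vertex 2.842 3.505 -1.464
vertex 2.598 4.248 -1.888
endloop
endfacet
facet normal -0.596 0.241 0.766
outer loop
vertex 2.598 4.248 -1.888
vertex 3.552 3.969 -1.058
vertex 3.308 4.712 -1.482
endloop
endfacet
facet normal -0.273 0.835 -0.477
outer loop
vertex 3.308 4.712 -1.482
vertex 3.528 3.871 -3.082
vertex 2.598 4.248 -1.888
endloop
endfacet
facet normal 0.273 -0.835 0.477
outer loop
vertex 2.842 3.505 -1.464
vertex 4.482 3.592 -2.252
vertex 3.552 3.969 -1.058
endloop
endfacet
facet normal -0.755 -0.494 -0.432
outer loop
vertex 3.772 3.128 -2.658
vertex 2.842 3.505 -1.464
vertex 3.528 3.871 -3.082
endloop
endfacet
facet normal 0.273 -0.835 0.477
outer loop
vertex 3.772 3.128 -2.658
vertex 4.482 3.592 -2.252
vertex 2.842 3.505 -1.464
endloop
endfacet
facet normal 0.755 0.494 0.432
outer loop
vertex 3.552 3.969 -1.058
vertex 4.482 3.592 -2.252
vertex 3.308 4.712 -1.482
endloop
endfacet
facet normal -0.273 0.835 -0.477
outer loop
vertex 4.238 4.335 -2.676
vertex 3.528 3.871 -3.082
vertex 3.308 4.712 -1.482
endloop
endfacet
facet normal 0.755 0.494 0.432
outer loop
vertex 3.308 4.712 -1.482
vertex 4.482 3.592 -2.252
vertex 4.238 4.335 -2.676
endloop
endfacet
facet normal 0.596 -0.241 -0.766
outer loop
vertex 4.238 4.335 -2.676
vertex 3.772 3.128 -2.658
vertex 3.528 3.871 -3.082
endloop
endfacet
facet normal 0.596 -0.241 -0.766
outer loop
vertex 4.482 3.592 -2.252
vertex 3.772 3.128 -2.658
vertex 4.238 4.335 -2.676
endloop
endfacet

endsolid


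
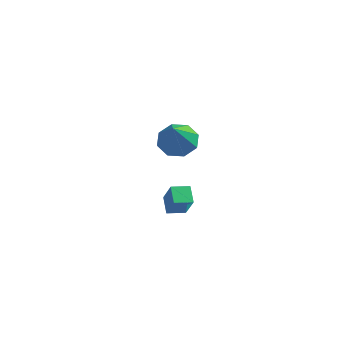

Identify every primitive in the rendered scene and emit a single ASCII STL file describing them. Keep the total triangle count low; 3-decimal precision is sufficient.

solid 
facet normal -0.720 -0.680 0.139
outer loop
vertex 2.622 2.621 -2.56
vertex 2.058 2.99 -3.672
vertex 3.11 2.012 -3.01
endloop
endfacet
facet normal 0.434 -0.284 0.855
outer loop
vertex 3.722 2.59 -3.128
vertex 2.622 2.621 -2.56
vertex 3.11 2.012 -3.01
endloop
endfacet
facet normal -0.720 -0.680 0.140
outer loop
vertex 3.11 2.012 -3.01
vertex 2.058 2.99 -3.672
vertex 2.546 2.381 -4.121
endloop
endfacet
facet normal 0.542 -0.676 -0.500
outer loop
vertex 2.546 2.381 -4.121
vertex 3.722 2.59 -3.128
vertex 3.11 2.012 -3.01
endloop
endfacet
facet normal -0.542 0.676 0.499
outer loop
vertex 2.622 2.621 -2.56
vertex 2.67 3.568 -3.79
vertex 2.058 2.99 -3.672
endloop
endfacet
facet normal 0.434 -0.283 0.855
outer loop
vertex 3.234 3.199 -2.679
vertex 2.622 2.621 -2.56
vertex 3.722 2.59 -3.128
endloop
endfacet
facet normal -0.542 0.676 0.499
outer loop
vertex 3.234 3.199 -2.679
vertex 2.67 3.568 -3.79
vertex 2.622 2.621 -2.56
endloop
endfacet
facet normal -0.433 0.284 -0.856
outer loop
vertex 2.058 2.99 -3.672
vertex 2.67 3.568 -3.79
vertex 2.546 2.381 -4.121
endloop
endfacet
facet normal 0.542 -0.676 -0.499
outer loop
vertex 3.158 2.959 -4.24
vertex 3.722 2.59 -3.128
vertex 2.546 2.381 -4.121
endloop
endfacet
facet normal -0.434 0.284 -0.855
outer loop
vertex 2.546 2.381 -4.121
vertex 2.67 3.568 -3.79
vertex 3.158 2.959 -4.24
endloop
endfacet
facet normal 0.720 0.680 -0.140
outer loop
vertex 3.158 2.959 -4.24
vertex 3.234 3.199 -2.679
vertex 3.722 2.59 -3.128
endloop
endfacet
facet normal 0.720 0.680 -0.140
outer loop
vertex 2.67 3.568 -3.79
vertex 3.234 3.199 -2.679
vertex 3.158 2.959 -4.24
endloop
endfacet
facet normal -0.212 0.589 -0.779
outer loop
vertex 3.959 1.332 0.588
vertex 3.41 1.801 1.092
vertex 4.266 1.847 0.894
endloop
endfacet
facet normal 0.880 -0.464 -0.102
outer loop
vertex 3.959 1.332 0.588
vertex 4.266 1.847 0.894
vertex 3.83 0.639 2.628
endloop
endfacet
facet normal -0.212 0.590 -0.779
outer loop
vertex 4.266 1.847 0.894
vertex 3.41 1.801 1.092
vertex 4.073 2.335 1.316
endloop
endfacet
facet normal 0.945 0.105 0.311
outer loop
vertex 4.266 1.847 0.894
vertex 4.073 2.335 1.316
vertex 3.83 0.639 2.628
endloop
endfacet
facet normal -0.212 0.590 -0.779
outer loop
vertex 4.073 2.335 1.316
vertex 3.41 1.801 1.092
vertex 3.491 2.51 1.607
endloop
endfacet
facet normal 0.503 0.482 0.717
outer loop
vertex 4.073 2.335 1.316
vertex 3.491 2.51 1.607
vertex 3.83 0.639 2.628
endloop
endfacet
facet normal -0.212 0.590 -0.779
outer loop
vertex 3.491 2.51 1.607
vertex 3.41 1.801 1.092
vertex 2.862 2.269 1.596
endloop
endfacet
facet normal -0.186 0.445 0.876
outer loop
vertex 3.491 2.51 1.607
vertex 2.862 2.269 1.596
vertex 3.83 0.639 2.628
endloop
endfacet
facet normal -0.214 0.589 -0.779
outer loop
vertex 2.862 2.269 1.596
vertex 3.41 1.801 1.092
vertex 2.554 1.754 1.291
endloop
endfacet
facet normal -0.717 0.016 0.697
outer loop
vertex 2.862 2.269 1.596
vertex 2.554 1.754 1.291
vertex 3.83 0.639 2.628
endloop
endfacet
facet normal -0.214 0.589 -0.779
outer loop
vertex 2.554 1.754 1.291
vertex 3.41 1.801 1.092
vertex 2.748 1.266 0.869
endloop
endfacet
facet normal -0.782 -0.556 0.283
outer loop
vertex 2.554 1.754 1.291
vertex 2.748 1.266 0.869
vertex 3.83 0.639 2.628
endloop
endfacet
facet normal -0.213 0.589 -0.780
outer loop
vertex 2.748 1.266 0.869
vertex 3.41 1.801 1.092
vertex 3.33 1.091 0.578
endloop
endfacet
facet normal -0.341 -0.932 -0.122
outer loop
vertex 2.748 1.266 0.869
vertex 3.33 1.091 0.578
vertex 3.83 0.639 2.628
endloop
endfacet
facet normal -0.213 0.589 -0.780
outer loop
vertex 3.33 1.091 0.578
vertex 3.41 1.801 1.092
vertex 3.959 1.332 0.588
endloop
endfacet
facet normal 0.347 -0.894 -0.282
outer loop
vertex 3.33 1.091 0.578
vertex 3.959 1.332 0.588
vertex 3.83 0.639 2.628
endloop
endfacet

endsolid


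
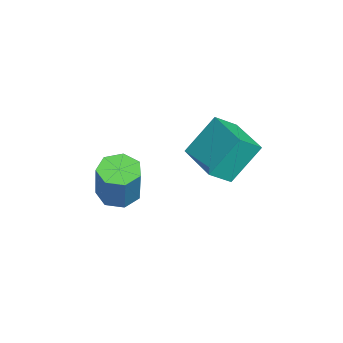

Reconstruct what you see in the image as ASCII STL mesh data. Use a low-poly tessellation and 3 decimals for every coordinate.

solid 
facet normal -0.403 0.695 -0.595
outer loop
vertex 2.26 1.456 0.849
vertex 4.044 2.37 0.707
vertex 2.708 0.331 -0.768
endloop
endfacet
facet normal -0.888 -0.455 0.070
outer loop
vertex 3.196 -0.51 -0.047
vertex 2.26 1.456 0.849
vertex 2.708 0.331 -0.768
endloop
endfacet
facet normal -0.403 0.695 -0.596
outer loop
vertex 2.708 0.331 -0.768
vertex 4.044 2.37 0.707
vertex 4.492 1.244 -0.909
endloop
endfacet
facet normal 0.222 -0.557 -0.800
outer loop
vertex 4.492 1.244 -0.909
vertex 3.196 -0.51 -0.047
vertex 2.708 0.331 -0.768
endloop
endfacet
facet normal -0.222 0.557 0.800
outer loop
vertex 2.26 1.456 0.849
vertex 4.532 1.529 1.428
vertex 4.044 2.37 0.707
endloop
endfacet
facet normal -0.888 -0.455 0.071
outer loop
vertex 2.748 0.616 1.569
vertex 2.26 1.456 0.849
vertex 3.196 -0.51 -0.047
endloop
endfacet
facet normal -0.222 0.557 0.800
outer loop
vertex 2.748 0.616 1.569
vertex 4.532 1.529 1.428
vertex 2.26 1.456 0.849
endloop
endfacet
facet normal 0.888 0.455 -0.071
outer loop
vertex 4.044 2.37 0.707
vertex 4.532 1.529 1.428
vertex 4.492 1.244 -0.909
endloop
endfacet
facet normal 0.222 -0.557 -0.800
outer loop
vertex 4.98 0.404 -0.189
vertex 3.196 -0.51 -0.047
vertex 4.492 1.244 -0.909
endloop
endfacet
facet normal 0.888 0.455 -0.071
outer loop
vertex 4.492 1.244 -0.909
vertex 4.532 1.529 1.428
vertex 4.98 0.404 -0.189
endloop
endfacet
facet normal 0.403 -0.695 0.596
outer loop
vertex 4.98 0.404 -0.189
vertex 2.748 0.616 1.569
vertex 3.196 -0.51 -0.047
endloop
endfacet
facet normal 0.403 -0.695 0.595
outer loop
vertex 4.532 1.529 1.428
vertex 2.748 0.616 1.569
vertex 4.98 0.404 -0.189
endloop
endfacet
facet normal -0.438 -0.041 -0.898
outer loop
vertex 1.726 -3.665 -4.147
vertex 1.039 -3.155 -3.835
vertex 1.815 -2.884 -4.226
endloop
endfacet
facet normal 0.892 -0.145 -0.428
outer loop
vertex 1.726 -3.665 -4.147
vertex 1.815 -2.884 -4.226
vertex 2.667 -3.575 -2.216
endloop
endfacet
facet normal 0.892 -0.147 -0.428
outer loop
vertex 2.667 -3.575 -2.216
vertex 1.815 -2.884 -4.226
vertex 2.757 -2.795 -2.296
endloop
endfacet
facet normal 0.438 0.042 0.898
outer loop
vertex 2.667 -3.575 -2.216
vertex 2.757 -2.795 -2.296
vertex 1.981 -3.065 -1.905
endloop
endfacet
facet normal -0.438 -0.042 -0.898
outer loop
vertex 1.815 -2.884 -4.226
vertex 1.039 -3.155 -3.835
vertex 1.32 -2.307 -4.012
endloop
endfacet
facet normal 0.645 0.682 -0.346
outer loop
vertex 1.815 -2.884 -4.226
vertex 1.32 -2.307 -4.012
vertex 2.757 -2.795 -2.296
endloop
endfacet
facet normal 0.645 0.682 -0.346
outer loop
vertex 2.757 -2.795 -2.296
vertex 1.32 -2.307 -4.012
vertex 2.262 -2.218 -2.081
endloop
endfacet
facet normal 0.438 0.041 0.898
outer loop
vertex 2.757 -2.795 -2.296
vertex 2.262 -2.218 -2.081
vertex 1.981 -3.065 -1.905
endloop
endfacet
facet normal -0.439 -0.042 -0.898
outer loop
vertex 1.32 -2.307 -4.012
vertex 1.039 -3.155 -3.835
vertex 0.614 -2.369 -3.664
endloop
endfacet
facet normal -0.089 0.996 -0.003
outer loop
vertex 1.32 -2.307 -4.012
vertex 0.614 -2.369 -3.664
vertex 2.262 -2.218 -2.081
endloop
endfacet
facet normal -0.088 0.996 -0.004
outer loop
vertex 2.262 -2.218 -2.081
vertex 0.614 -2.369 -3.664
vertex 1.555 -2.279 -1.734
endloop
endfacet
facet normal 0.437 0.042 0.898
outer loop
vertex 2.262 -2.218 -2.081
vertex 1.555 -2.279 -1.734
vertex 1.981 -3.065 -1.905
endloop
endfacet
facet normal -0.438 -0.041 -0.898
outer loop
vertex 0.614 -2.369 -3.664
vertex 1.039 -3.155 -3.835
vertex 0.228 -3.022 -3.446
endloop
endfacet
facet normal -0.755 0.560 0.342
outer loop
vertex 0.614 -2.369 -3.664
vertex 0.228 -3.022 -3.446
vertex 1.555 -2.279 -1.734
endloop
endfacet
facet normal -0.754 0.561 0.342
outer loop
vertex 1.555 -2.279 -1.734
vertex 0.228 -3.022 -3.446
vertex 1.169 -2.932 -1.515
endloop
endfacet
facet normal 0.438 0.042 0.898
outer loop
vertex 1.555 -2.279 -1.734
vertex 1.169 -2.932 -1.515
vertex 1.981 -3.065 -1.905
endloop
endfacet
facet normal -0.438 -0.041 -0.898
outer loop
vertex 0.228 -3.022 -3.446
vertex 1.039 -3.155 -3.835
vertex 0.453 -3.775 -3.521
endloop
endfacet
facet normal -0.853 -0.298 0.429
outer loop
vertex 0.228 -3.022 -3.446
vertex 0.453 -3.775 -3.521
vertex 1.169 -2.932 -1.515
endloop
endfacet
facet normal -0.853 -0.297 0.429
outer loop
vertex 1.169 -2.932 -1.515
vertex 0.453 -3.775 -3.521
vertex 1.394 -3.686 -1.59
endloop
endfacet
facet normal 0.438 0.041 0.898
outer loop
vertex 1.169 -2.932 -1.515
vertex 1.394 -3.686 -1.59
vertex 1.981 -3.065 -1.905
endloop
endfacet
facet normal -0.437 -0.042 -0.898
outer loop
vertex 0.453 -3.775 -3.521
vertex 1.039 -3.155 -3.835
vertex 1.119 -4.061 -3.832
endloop
endfacet
facet normal -0.309 -0.931 0.194
outer loop
vertex 0.453 -3.775 -3.521
vertex 1.119 -4.061 -3.832
vertex 1.394 -3.686 -1.59
endloop
endfacet
facet normal -0.309 -0.931 0.194
outer loop
vertex 1.394 -3.686 -1.59
vertex 1.119 -4.061 -3.832
vertex 2.061 -3.972 -1.902
endloop
endfacet
facet normal 0.438 0.042 0.898
outer loop
vertex 1.394 -3.686 -1.59
vertex 2.061 -3.972 -1.902
vertex 1.981 -3.065 -1.905
endloop
endfacet
facet normal -0.439 -0.042 -0.898
outer loop
vertex 1.119 -4.061 -3.832
vertex 1.039 -3.155 -3.835
vertex 1.726 -3.665 -4.147
endloop
endfacet
facet normal 0.466 -0.864 -0.188
outer loop
vertex 1.119 -4.061 -3.832
vertex 1.726 -3.665 -4.147
vertex 2.061 -3.972 -1.902
endloop
endfacet
facet normal 0.468 -0.863 -0.188
outer loop
vertex 2.061 -3.972 -1.902
vertex 1.726 -3.665 -4.147
vertex 2.667 -3.575 -2.216
endloop
endfacet
facet normal 0.438 0.042 0.898
outer loop
vertex 2.061 -3.972 -1.902
vertex 2.667 -3.575 -2.216
vertex 1.981 -3.065 -1.905
endloop
endfacet

endsolid


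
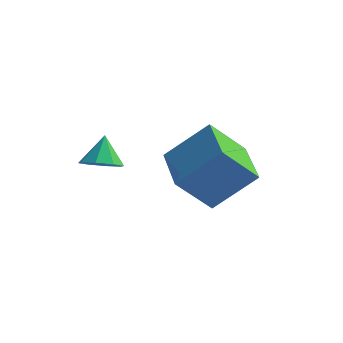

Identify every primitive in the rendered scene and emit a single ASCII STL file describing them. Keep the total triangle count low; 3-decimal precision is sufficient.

solid 
facet normal 0.134 -0.553 -0.822
outer loop
vertex 0.263 -0.472 3.533
vertex -0.304 -0.153 3.226
vertex 0.403 -0.019 3.251
endloop
endfacet
facet normal 0.757 0.160 0.633
outer loop
vertex 0.263 -0.472 3.533
vertex 0.403 -0.019 3.251
vertex -0.456 0.473 4.154
endloop
endfacet
facet normal 0.134 -0.554 -0.822
outer loop
vertex 0.403 -0.019 3.251
vertex -0.304 -0.153 3.226
vertex 0.128 0.355 2.954
endloop
endfacet
facet normal 0.670 0.697 0.257
outer loop
vertex 0.403 -0.019 3.251
vertex 0.128 0.355 2.954
vertex -0.456 0.473 4.154
endloop
endfacet
facet normal 0.134 -0.554 -0.822
outer loop
vertex 0.128 0.355 2.954
vertex -0.304 -0.153 3.226
vertex -0.4 0.432 2.816
endloop
endfacet
facet normal 0.150 0.988 -0.024
outer loop
vertex 0.128 0.355 2.954
vertex -0.4 0.432 2.816
vertex -0.456 0.473 4.154
endloop
endfacet
facet normal 0.135 -0.554 -0.822
outer loop
vertex -0.4 0.432 2.816
vertex -0.304 -0.153 3.226
vertex -0.872 0.166 2.918
endloop
endfacet
facet normal -0.498 0.866 -0.047
outer loop
vertex -0.4 0.432 2.816
vertex -0.872 0.166 2.918
vertex -0.456 0.473 4.154
endloop
endfacet
facet normal 0.134 -0.554 -0.822
outer loop
vertex -0.872 0.166 2.918
vertex -0.304 -0.153 3.226
vertex -1.011 -0.286 3.2
endloop
endfacet
facet normal -0.894 0.401 0.201
outer loop
vertex -0.872 0.166 2.918
vertex -1.011 -0.286 3.2
vertex -0.456 0.473 4.154
endloop
endfacet
facet normal 0.134 -0.554 -0.822
outer loop
vertex -1.011 -0.286 3.2
vertex -0.304 -0.153 3.226
vertex -0.737 -0.66 3.497
endloop
endfacet
facet normal -0.807 -0.134 0.576
outer loop
vertex -1.011 -0.286 3.2
vertex -0.737 -0.66 3.497
vertex -0.456 0.473 4.154
endloop
endfacet
facet normal 0.134 -0.554 -0.822
outer loop
vertex -0.737 -0.66 3.497
vertex -0.304 -0.153 3.226
vertex -0.209 -0.737 3.635
endloop
endfacet
facet normal -0.286 -0.426 0.858
outer loop
vertex -0.737 -0.66 3.497
vertex -0.209 -0.737 3.635
vertex -0.456 0.473 4.154
endloop
endfacet
facet normal 0.133 -0.554 -0.822
outer loop
vertex -0.209 -0.737 3.635
vertex -0.304 -0.153 3.226
vertex 0.263 -0.472 3.533
endloop
endfacet
facet normal 0.361 -0.304 0.881
outer loop
vertex -0.209 -0.737 3.635
vertex 0.263 -0.472 3.533
vertex -0.456 0.473 4.154
endloop
endfacet
facet normal -0.650 -0.358 -0.671
outer loop
vertex 1.982 0.215 2.689
vertex 0.917 1.814 2.866
vertex 2.903 0.971 1.393
endloop
endfacet
facet normal 0.552 -0.829 -0.091
outer loop
vertex 4.163 1.666 2.694
vertex 1.982 0.215 2.689
vertex 2.903 0.971 1.393
endloop
endfacet
facet normal -0.650 -0.358 -0.671
outer loop
vertex 2.903 0.971 1.393
vertex 0.917 1.814 2.866
vertex 1.838 2.57 1.57
endloop
endfacet
facet normal 0.523 0.430 -0.736
outer loop
vertex 1.838 2.57 1.57
vertex 4.163 1.666 2.694
vertex 2.903 0.971 1.393
endloop
endfacet
facet normal -0.523 -0.430 0.736
outer loop
vertex 1.982 0.215 2.689
vertex 2.177 2.509 4.167
vertex 0.917 1.814 2.866
endloop
endfacet
facet normal 0.552 -0.829 -0.091
outer loop
vertex 3.242 0.91 3.99
vertex 1.982 0.215 2.689
vertex 4.163 1.666 2.694
endloop
endfacet
facet normal -0.523 -0.430 0.736
outer loop
vertex 3.242 0.91 3.99
vertex 2.177 2.509 4.167
vertex 1.982 0.215 2.689
endloop
endfacet
facet normal -0.552 0.829 0.091
outer loop
vertex 0.917 1.814 2.866
vertex 2.177 2.509 4.167
vertex 1.838 2.57 1.57
endloop
endfacet
facet normal 0.523 0.430 -0.736
outer loop
vertex 3.098 3.265 2.871
vertex 4.163 1.666 2.694
vertex 1.838 2.57 1.57
endloop
endfacet
facet normal -0.552 0.829 0.091
outer loop
vertex 1.838 2.57 1.57
vertex 2.177 2.509 4.167
vertex 3.098 3.265 2.871
endloop
endfacet
facet normal 0.650 0.358 0.671
outer loop
vertex 3.098 3.265 2.871
vertex 3.242 0.91 3.99
vertex 4.163 1.666 2.694
endloop
endfacet
facet normal 0.650 0.358 0.671
outer loop
vertex 2.177 2.509 4.167
vertex 3.242 0.91 3.99
vertex 3.098 3.265 2.871
endloop
endfacet

endsolid


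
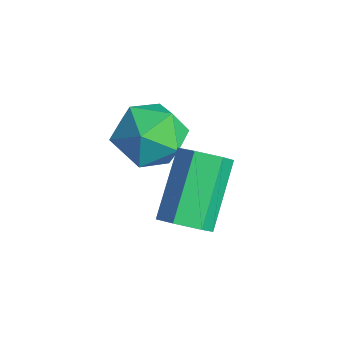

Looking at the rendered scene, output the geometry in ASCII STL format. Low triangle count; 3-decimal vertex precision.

solid 
facet normal 0.518 -0.557 -0.649
outer loop
vertex -0.359 -1.128 -1.093
vertex -0.763 -1.719 -0.908
vertex -0.983 -1.279 -1.461
endloop
endfacet
facet normal 0.145 0.805 -0.576
outer loop
vertex -0.359 -1.128 -1.093
vertex -0.983 -1.279 -1.461
vertex -1.472 0.071 0.303
endloop
endfacet
facet normal 0.144 0.805 -0.576
outer loop
vertex -1.472 0.071 0.303
vertex -0.983 -1.279 -1.461
vertex -2.096 -0.081 -0.065
endloop
endfacet
facet normal -0.518 0.557 0.649
outer loop
vertex -1.472 0.071 0.303
vertex -2.096 -0.081 -0.065
vertex -1.877 -0.521 0.488
endloop
endfacet
facet normal 0.518 -0.557 -0.649
outer loop
vertex -0.983 -1.279 -1.461
vertex -0.763 -1.719 -0.908
vertex -1.387 -1.871 -1.276
endloop
endfacet
facet normal -0.659 0.225 -0.718
outer loop
vertex -0.983 -1.279 -1.461
vertex -1.387 -1.871 -1.276
vertex -2.096 -0.081 -0.065
endloop
endfacet
facet normal -0.658 0.226 -0.719
outer loop
vertex -2.096 -0.081 -0.065
vertex -1.387 -1.871 -1.276
vertex -2.501 -0.672 0.12
endloop
endfacet
facet normal -0.518 0.558 0.649
outer loop
vertex -2.096 -0.081 -0.065
vertex -2.501 -0.672 0.12
vertex -1.877 -0.521 0.488
endloop
endfacet
facet normal 0.518 -0.557 -0.649
outer loop
vertex -1.387 -1.871 -1.276
vertex -0.763 -1.719 -0.908
vertex -1.168 -2.311 -0.723
endloop
endfacet
facet normal -0.803 -0.579 -0.143
outer loop
vertex -1.387 -1.871 -1.276
vertex -1.168 -2.311 -0.723
vertex -2.501 -0.672 0.12
endloop
endfacet
facet normal -0.802 -0.580 -0.142
outer loop
vertex -2.501 -0.672 0.12
vertex -1.168 -2.311 -0.723
vertex -2.281 -1.112 0.673
endloop
endfacet
facet normal -0.518 0.557 0.649
outer loop
vertex -2.501 -0.672 0.12
vertex -2.281 -1.112 0.673
vertex -1.877 -0.521 0.488
endloop
endfacet
facet normal 0.518 -0.557 -0.649
outer loop
vertex -1.168 -2.311 -0.723
vertex -0.763 -1.719 -0.908
vertex -0.544 -2.159 -0.355
endloop
endfacet
facet normal -0.144 -0.805 0.576
outer loop
vertex -1.168 -2.311 -0.723
vertex -0.544 -2.159 -0.355
vertex -2.281 -1.112 0.673
endloop
endfacet
facet normal -0.145 -0.805 0.575
outer loop
vertex -2.281 -1.112 0.673
vertex -0.544 -2.159 -0.355
vertex -1.657 -0.961 1.041
endloop
endfacet
facet normal -0.518 0.557 0.649
outer loop
vertex -2.281 -1.112 0.673
vertex -1.657 -0.961 1.041
vertex -1.877 -0.521 0.488
endloop
endfacet
facet normal 0.518 -0.558 -0.649
outer loop
vertex -0.544 -2.159 -0.355
vertex -0.763 -1.719 -0.908
vertex -0.139 -1.568 -0.54
endloop
endfacet
facet normal 0.658 -0.226 0.718
outer loop
vertex -0.544 -2.159 -0.355
vertex -0.139 -1.568 -0.54
vertex -1.657 -0.961 1.041
endloop
endfacet
facet normal 0.658 -0.225 0.718
outer loop
vertex -1.657 -0.961 1.041
vertex -0.139 -1.568 -0.54
vertex -1.253 -0.369 0.856
endloop
endfacet
facet normal -0.518 0.557 0.649
outer loop
vertex -1.657 -0.961 1.041
vertex -1.253 -0.369 0.856
vertex -1.877 -0.521 0.488
endloop
endfacet
facet normal 0.518 -0.557 -0.649
outer loop
vertex -0.139 -1.568 -0.54
vertex -0.763 -1.719 -0.908
vertex -0.359 -1.128 -1.093
endloop
endfacet
facet normal 0.802 0.580 0.142
outer loop
vertex -0.139 -1.568 -0.54
vertex -0.359 -1.128 -1.093
vertex -1.253 -0.369 0.856
endloop
endfacet
facet normal 0.803 0.579 0.143
outer loop
vertex -1.253 -0.369 0.856
vertex -0.359 -1.128 -1.093
vertex -1.472 0.071 0.303
endloop
endfacet
facet normal -0.518 0.557 0.649
outer loop
vertex -1.253 -0.369 0.856
vertex -1.472 0.071 0.303
vertex -1.877 -0.521 0.488
endloop
endfacet
facet normal -0.109 0.884 0.455
outer loop
vertex -3.166 -0.297 0.204
vertex -4.118 -0.66 0.681
vertex -3.133 -0.809 1.206
endloop
endfacet
facet normal 0.581 0.732 0.355
outer loop
vertex -3.166 -0.297 0.204
vertex -3.133 -0.809 1.206
vertex -2.357 -1.047 0.427
endloop
endfacet
facet normal 0.688 0.639 -0.345
outer loop
vertex -3.166 -0.297 0.204
vertex -2.357 -1.047 0.427
vertex -2.862 -1.046 -0.579
endloop
endfacet
facet normal 0.063 0.733 -0.677
outer loop
vertex -3.166 -0.297 0.204
vertex -2.862 -1.046 -0.579
vertex -3.95 -0.806 -0.421
endloop
endfacet
facet normal -0.429 0.885 -0.183
outer loop
vertex -3.166 -0.297 0.204
vertex -3.95 -0.806 -0.421
vertex -4.118 -0.66 0.681
endloop
endfacet
facet normal 0.721 0.113 0.684
outer loop
vertex -2.357 -1.047 0.427
vertex -3.133 -0.809 1.206
vertex -2.81 -1.874 1.041
endloop
endfacet
facet normal -0.396 0.360 0.845
outer loop
vertex -3.133 -0.809 1.206
vertex -4.118 -0.66 0.681
vertex -3.898 -1.634 1.199
endloop
endfacet
facet normal -0.913 0.361 -0.187
outer loop
vertex -4.118 -0.66 0.681
vertex -3.95 -0.806 -0.421
vertex -4.403 -1.633 0.193
endloop
endfacet
facet normal -0.117 0.117 -0.986
outer loop
vertex -3.95 -0.806 -0.421
vertex -2.862 -1.046 -0.579
vertex -3.627 -1.871 -0.586
endloop
endfacet
facet normal 0.893 -0.037 -0.448
outer loop
vertex -2.862 -1.046 -0.579
vertex -2.357 -1.047 0.427
vertex -2.642 -2.02 -0.061
endloop
endfacet
facet normal -0.063 -0.733 0.677
outer loop
vertex -3.594 -2.383 0.416
vertex -2.81 -1.874 1.041
vertex -3.898 -1.634 1.199
endloop
endfacet
facet normal -0.688 -0.639 0.345
outer loop
vertex -3.594 -2.383 0.416
vertex -3.898 -1.634 1.199
vertex -4.403 -1.633 0.193
endloop
endfacet
facet normal -0.581 -0.732 -0.355
outer loop
vertex -3.594 -2.383 0.416
vertex -4.403 -1.633 0.193
vertex -3.627 -1.871 -0.586
endloop
endfacet
facet normal 0.109 -0.884 -0.455
outer loop
vertex -3.594 -2.383 0.416
vertex -3.627 -1.871 -0.586
vertex -2.642 -2.02 -0.061
endloop
endfacet
facet normal 0.429 -0.885 0.183
outer loop
vertex -3.594 -2.383 0.416
vertex -2.642 -2.02 -0.061
vertex -2.81 -1.874 1.041
endloop
endfacet
facet normal 0.117 -0.117 0.986
outer loop
vertex -3.898 -1.634 1.199
vertex -2.81 -1.874 1.041
vertex -3.133 -0.809 1.206
endloop
endfacet
facet normal -0.893 0.037 0.448
outer loop
vertex -4.403 -1.633 0.193
vertex -3.898 -1.634 1.199
vertex -4.118 -0.66 0.681
endloop
endfacet
facet normal -0.721 -0.113 -0.684
outer loop
vertex -3.627 -1.871 -0.586
vertex -4.403 -1.633 0.193
vertex -3.95 -0.806 -0.421
endloop
endfacet
facet normal 0.396 -0.360 -0.845
outer loop
vertex -2.642 -2.02 -0.061
vertex -3.627 -1.871 -0.586
vertex -2.862 -1.046 -0.579
endloop
endfacet
facet normal 0.913 -0.361 0.187
outer loop
vertex -2.81 -1.874 1.041
vertex -2.642 -2.02 -0.061
vertex -2.357 -1.047 0.427
endloop
endfacet

endsolid


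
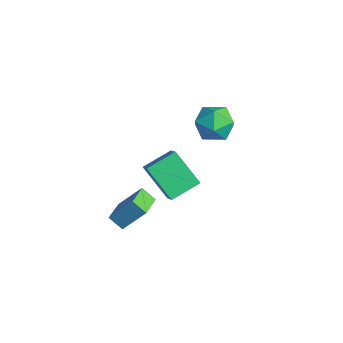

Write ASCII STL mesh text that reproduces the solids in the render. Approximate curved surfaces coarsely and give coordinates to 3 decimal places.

solid 
facet normal -0.659 0.719 -0.221
outer loop
vertex 0.539 -1.583 -2.927
vertex 1.142 -1.199 -3.474
vertex -0.051 -2.527 -4.238
endloop
endfacet
facet normal -0.670 -0.426 0.608
outer loop
vertex 0.878 -3.541 -3.926
vertex 0.539 -1.583 -2.927
vertex -0.051 -2.527 -4.238
endloop
endfacet
facet normal -0.659 0.719 -0.221
outer loop
vertex -0.051 -2.527 -4.238
vertex 1.142 -1.199 -3.474
vertex 0.552 -2.143 -4.785
endloop
endfacet
facet normal -0.343 -0.549 -0.763
outer loop
vertex 0.552 -2.143 -4.785
vertex 0.878 -3.541 -3.926
vertex -0.051 -2.527 -4.238
endloop
endfacet
facet normal 0.343 0.549 0.763
outer loop
vertex 0.539 -1.583 -2.927
vertex 2.071 -2.213 -3.162
vertex 1.142 -1.199 -3.474
endloop
endfacet
facet normal -0.670 -0.426 0.608
outer loop
vertex 1.468 -2.597 -2.615
vertex 0.539 -1.583 -2.927
vertex 0.878 -3.541 -3.926
endloop
endfacet
facet normal 0.343 0.549 0.763
outer loop
vertex 1.468 -2.597 -2.615
vertex 2.071 -2.213 -3.162
vertex 0.539 -1.583 -2.927
endloop
endfacet
facet normal 0.670 0.426 -0.608
outer loop
vertex 1.142 -1.199 -3.474
vertex 2.071 -2.213 -3.162
vertex 0.552 -2.143 -4.785
endloop
endfacet
facet normal -0.343 -0.549 -0.763
outer loop
vertex 1.481 -3.157 -4.473
vertex 0.878 -3.541 -3.926
vertex 0.552 -2.143 -4.785
endloop
endfacet
facet normal 0.670 0.426 -0.608
outer loop
vertex 0.552 -2.143 -4.785
vertex 2.071 -2.213 -3.162
vertex 1.481 -3.157 -4.473
endloop
endfacet
facet normal 0.659 -0.719 0.221
outer loop
vertex 1.481 -3.157 -4.473
vertex 1.468 -2.597 -2.615
vertex 0.878 -3.541 -3.926
endloop
endfacet
facet normal 0.659 -0.719 0.221
outer loop
vertex 2.071 -2.213 -3.162
vertex 1.468 -2.597 -2.615
vertex 1.481 -3.157 -4.473
endloop
endfacet
facet normal -0.814 0.499 0.296
outer loop
vertex -2.058 3.911 -2.145
vertex -2.114 3.261 -1.203
vertex -1.512 4.236 -1.192
endloop
endfacet
facet normal -0.385 0.918 -0.092
outer loop
vertex -2.058 3.911 -2.145
vertex -1.512 4.236 -1.192
vertex -1.001 4.348 -2.212
endloop
endfacet
facet normal -0.300 0.613 -0.731
outer loop
vertex -2.058 3.911 -2.145
vertex -1.001 4.348 -2.212
vertex -1.288 3.443 -2.853
endloop
endfacet
facet normal -0.675 0.007 -0.738
outer loop
vertex -2.058 3.911 -2.145
vertex -1.288 3.443 -2.853
vertex -1.976 2.771 -2.23
endloop
endfacet
facet normal -0.993 -0.064 -0.103
outer loop
vertex -2.058 3.911 -2.145
vertex -1.976 2.771 -2.23
vertex -2.114 3.261 -1.203
endloop
endfacet
facet normal 0.251 0.940 0.229
outer loop
vertex -1.001 4.348 -2.212
vertex -1.512 4.236 -1.192
vertex -0.404 3.969 -1.31
endloop
endfacet
facet normal -0.442 0.263 0.857
outer loop
vertex -1.512 4.236 -1.192
vertex -2.114 3.261 -1.203
vertex -1.092 3.297 -0.687
endloop
endfacet
facet normal -0.731 -0.649 0.211
outer loop
vertex -2.114 3.261 -1.203
vertex -1.976 2.771 -2.23
vertex -1.379 2.392 -1.328
endloop
endfacet
facet normal -0.216 -0.536 -0.816
outer loop
vertex -1.976 2.771 -2.23
vertex -1.288 3.443 -2.853
vertex -0.868 2.504 -2.348
endloop
endfacet
facet normal 0.391 0.446 -0.805
outer loop
vertex -1.288 3.443 -2.853
vertex -1.001 4.348 -2.212
vertex -0.266 3.479 -2.337
endloop
endfacet
facet normal 0.675 -0.007 0.738
outer loop
vertex -0.322 2.829 -1.395
vertex -0.404 3.969 -1.31
vertex -1.092 3.297 -0.687
endloop
endfacet
facet normal 0.300 -0.613 0.731
outer loop
vertex -0.322 2.829 -1.395
vertex -1.092 3.297 -0.687
vertex -1.379 2.392 -1.328
endloop
endfacet
facet normal 0.385 -0.918 0.092
outer loop
vertex -0.322 2.829 -1.395
vertex -1.379 2.392 -1.328
vertex -0.868 2.504 -2.348
endloop
endfacet
facet normal 0.814 -0.499 -0.296
outer loop
vertex -0.322 2.829 -1.395
vertex -0.868 2.504 -2.348
vertex -0.266 3.479 -2.337
endloop
endfacet
facet normal 0.993 0.064 0.103
outer loop
vertex -0.322 2.829 -1.395
vertex -0.266 3.479 -2.337
vertex -0.404 3.969 -1.31
endloop
endfacet
facet normal 0.216 0.536 0.816
outer loop
vertex -1.092 3.297 -0.687
vertex -0.404 3.969 -1.31
vertex -1.512 4.236 -1.192
endloop
endfacet
facet normal -0.391 -0.446 0.805
outer loop
vertex -1.379 2.392 -1.328
vertex -1.092 3.297 -0.687
vertex -2.114 3.261 -1.203
endloop
endfacet
facet normal -0.251 -0.940 -0.229
outer loop
vertex -0.868 2.504 -2.348
vertex -1.379 2.392 -1.328
vertex -1.976 2.771 -2.23
endloop
endfacet
facet normal 0.442 -0.263 -0.857
outer loop
vertex -0.266 3.479 -2.337
vertex -0.868 2.504 -2.348
vertex -1.288 3.443 -2.853
endloop
endfacet
facet normal 0.731 0.649 -0.211
outer loop
vertex -0.404 3.969 -1.31
vertex -0.266 3.479 -2.337
vertex -1.001 4.348 -2.212
endloop
endfacet
facet normal -0.702 -0.234 0.673
outer loop
vertex 1.209 -1.676 -0.773
vertex 1.219 -0.168 -0.238
vertex 0.183 -1.332 -1.723
endloop
endfacet
facet normal -0.006 -0.942 -0.335
outer loop
vertex 1.621 -0.852 -3.102
vertex 1.209 -1.676 -0.773
vertex 0.183 -1.332 -1.723
endloop
endfacet
facet normal -0.702 -0.234 0.673
outer loop
vertex 0.183 -1.332 -1.723
vertex 1.219 -0.168 -0.238
vertex 0.193 0.176 -1.188
endloop
endfacet
facet normal -0.712 0.239 -0.660
outer loop
vertex 0.193 0.176 -1.188
vertex 1.621 -0.852 -3.102
vertex 0.183 -1.332 -1.723
endloop
endfacet
facet normal 0.712 -0.239 0.660
outer loop
vertex 1.209 -1.676 -0.773
vertex 2.657 0.312 -1.617
vertex 1.219 -0.168 -0.238
endloop
endfacet
facet normal -0.006 -0.942 -0.335
outer loop
vertex 2.647 -1.196 -2.152
vertex 1.209 -1.676 -0.773
vertex 1.621 -0.852 -3.102
endloop
endfacet
facet normal 0.712 -0.239 0.660
outer loop
vertex 2.647 -1.196 -2.152
vertex 2.657 0.312 -1.617
vertex 1.209 -1.676 -0.773
endloop
endfacet
facet normal 0.006 0.942 0.335
outer loop
vertex 1.219 -0.168 -0.238
vertex 2.657 0.312 -1.617
vertex 0.193 0.176 -1.188
endloop
endfacet
facet normal -0.712 0.239 -0.660
outer loop
vertex 1.631 0.656 -2.567
vertex 1.621 -0.852 -3.102
vertex 0.193 0.176 -1.188
endloop
endfacet
facet normal 0.006 0.942 0.335
outer loop
vertex 0.193 0.176 -1.188
vertex 2.657 0.312 -1.617
vertex 1.631 0.656 -2.567
endloop
endfacet
facet normal 0.702 0.234 -0.673
outer loop
vertex 1.631 0.656 -2.567
vertex 2.647 -1.196 -2.152
vertex 1.621 -0.852 -3.102
endloop
endfacet
facet normal 0.702 0.234 -0.673
outer loop
vertex 2.657 0.312 -1.617
vertex 2.647 -1.196 -2.152
vertex 1.631 0.656 -2.567
endloop
endfacet

endsolid


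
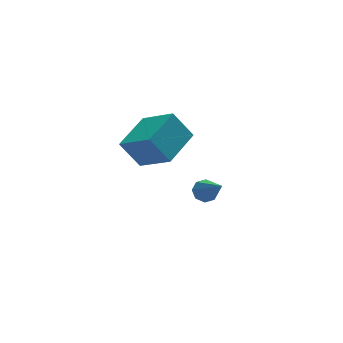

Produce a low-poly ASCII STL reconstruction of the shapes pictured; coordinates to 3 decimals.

solid 
facet normal -0.754 -0.615 -0.229
outer loop
vertex -2.919 -1.393 4.077
vertex -3.705 -0.078 3.133
vertex -2.213 -1.819 2.896
endloop
endfacet
facet normal 0.437 -0.731 0.525
outer loop
vertex -0.795 -0.662 3.327
vertex -2.919 -1.393 4.077
vertex -2.213 -1.819 2.896
endloop
endfacet
facet normal -0.754 -0.615 -0.230
outer loop
vertex -2.213 -1.819 2.896
vertex -3.705 -0.078 3.133
vertex -2.999 -0.503 1.952
endloop
endfacet
facet normal 0.490 -0.295 -0.820
outer loop
vertex -2.999 -0.503 1.952
vertex -0.795 -0.662 3.327
vertex -2.213 -1.819 2.896
endloop
endfacet
facet normal -0.490 0.296 0.820
outer loop
vertex -2.919 -1.393 4.077
vertex -2.287 1.079 3.564
vertex -3.705 -0.078 3.133
endloop
endfacet
facet normal 0.437 -0.731 0.524
outer loop
vertex -1.501 -0.237 4.508
vertex -2.919 -1.393 4.077
vertex -0.795 -0.662 3.327
endloop
endfacet
facet normal -0.490 0.295 0.820
outer loop
vertex -1.501 -0.237 4.508
vertex -2.287 1.079 3.564
vertex -2.919 -1.393 4.077
endloop
endfacet
facet normal -0.437 0.731 -0.524
outer loop
vertex -3.705 -0.078 3.133
vertex -2.287 1.079 3.564
vertex -2.999 -0.503 1.952
endloop
endfacet
facet normal 0.490 -0.296 -0.820
outer loop
vertex -1.581 0.653 2.383
vertex -0.795 -0.662 3.327
vertex -2.999 -0.503 1.952
endloop
endfacet
facet normal -0.436 0.731 -0.525
outer loop
vertex -2.999 -0.503 1.952
vertex -2.287 1.079 3.564
vertex -1.581 0.653 2.383
endloop
endfacet
facet normal 0.754 0.615 0.229
outer loop
vertex -1.581 0.653 2.383
vertex -1.501 -0.237 4.508
vertex -0.795 -0.662 3.327
endloop
endfacet
facet normal 0.754 0.615 0.229
outer loop
vertex -2.287 1.079 3.564
vertex -1.501 -0.237 4.508
vertex -1.581 0.653 2.383
endloop
endfacet
facet normal -0.030 0.747 -0.664
outer loop
vertex 1.092 1.189 -1.961
vertex 0.528 1.292 -1.82
vertex 1.049 1.487 -1.624
endloop
endfacet
facet normal 0.973 -0.097 0.210
outer loop
vertex 1.092 1.189 -1.961
vertex 1.049 1.487 -1.624
vertex 0.592 -0.352 -0.36
endloop
endfacet
facet normal -0.030 0.748 -0.664
outer loop
vertex 1.049 1.487 -1.624
vertex 0.528 1.292 -1.82
vertex 0.701 1.67 -1.402
endloop
endfacet
facet normal 0.625 0.331 0.707
outer loop
vertex 1.049 1.487 -1.624
vertex 0.701 1.67 -1.402
vertex 0.592 -0.352 -0.36
endloop
endfacet
facet normal -0.028 0.747 -0.664
outer loop
vertex 0.701 1.67 -1.402
vertex 0.528 1.292 -1.82
vertex 0.251 1.632 -1.426
endloop
endfacet
facet normal -0.086 0.460 0.884
outer loop
vertex 0.701 1.67 -1.402
vertex 0.251 1.632 -1.426
vertex 0.592 -0.352 -0.36
endloop
endfacet
facet normal -0.030 0.746 -0.665
outer loop
vertex 0.251 1.632 -1.426
vertex 0.528 1.292 -1.82
vertex -0.036 1.394 -1.68
endloop
endfacet
facet normal -0.741 0.215 0.636
outer loop
vertex 0.251 1.632 -1.426
vertex -0.036 1.394 -1.68
vertex 0.592 -0.352 -0.36
endloop
endfacet
facet normal -0.029 0.748 -0.663
outer loop
vertex -0.036 1.394 -1.68
vertex 0.528 1.292 -1.82
vertex 0.007 1.097 -2.017
endloop
endfacet
facet normal -0.959 -0.262 0.109
outer loop
vertex -0.036 1.394 -1.68
vertex 0.007 1.097 -2.017
vertex 0.592 -0.352 -0.36
endloop
endfacet
facet normal -0.029 0.747 -0.664
outer loop
vertex 0.007 1.097 -2.017
vertex 0.528 1.292 -1.82
vertex 0.355 0.913 -2.239
endloop
endfacet
facet normal -0.612 -0.690 -0.387
outer loop
vertex 0.007 1.097 -2.017
vertex 0.355 0.913 -2.239
vertex 0.592 -0.352 -0.36
endloop
endfacet
facet normal -0.029 0.747 -0.664
outer loop
vertex 0.355 0.913 -2.239
vertex 0.528 1.292 -1.82
vertex 0.804 0.952 -2.215
endloop
endfacet
facet normal 0.101 -0.819 -0.564
outer loop
vertex 0.355 0.913 -2.239
vertex 0.804 0.952 -2.215
vertex 0.592 -0.352 -0.36
endloop
endfacet
facet normal -0.029 0.747 -0.664
outer loop
vertex 0.804 0.952 -2.215
vertex 0.528 1.292 -1.82
vertex 1.092 1.189 -1.961
endloop
endfacet
facet normal 0.754 -0.575 -0.318
outer loop
vertex 0.804 0.952 -2.215
vertex 1.092 1.189 -1.961
vertex 0.592 -0.352 -0.36
endloop
endfacet

endsolid


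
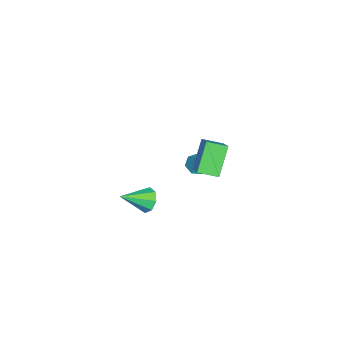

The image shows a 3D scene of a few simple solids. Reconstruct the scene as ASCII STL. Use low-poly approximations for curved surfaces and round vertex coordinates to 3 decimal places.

solid 
facet normal -0.501 -0.147 -0.853
outer loop
vertex -3.104 0.772 -3.115
vertex -3.673 0.378 -2.713
vertex -3.627 1.16 -2.875
endloop
endfacet
facet normal 0.619 0.780 0.088
outer loop
vertex -3.104 0.772 -3.115
vertex -3.627 1.16 -2.875
vertex -3.047 0.562 -1.647
endloop
endfacet
facet normal -0.500 -0.147 -0.853
outer loop
vertex -3.627 1.16 -2.875
vertex -3.673 0.378 -2.713
vertex -4.185 0.959 -2.513
endloop
endfacet
facet normal -0.030 0.893 0.449
outer loop
vertex -3.627 1.16 -2.875
vertex -4.185 0.959 -2.513
vertex -3.047 0.562 -1.647
endloop
endfacet
facet normal -0.500 -0.147 -0.853
outer loop
vertex -4.185 0.959 -2.513
vertex -3.673 0.378 -2.713
vertex -4.357 0.321 -2.302
endloop
endfacet
facet normal -0.468 0.389 0.794
outer loop
vertex -4.185 0.959 -2.513
vertex -4.357 0.321 -2.302
vertex -3.047 0.562 -1.647
endloop
endfacet
facet normal -0.501 -0.146 -0.853
outer loop
vertex -4.357 0.321 -2.302
vertex -3.673 0.378 -2.713
vertex -4.014 -0.275 -2.401
endloop
endfacet
facet normal -0.366 -0.353 0.861
outer loop
vertex -4.357 0.321 -2.302
vertex -4.014 -0.275 -2.401
vertex -3.047 0.562 -1.647
endloop
endfacet
facet normal -0.500 -0.146 -0.853
outer loop
vertex -4.014 -0.275 -2.401
vertex -3.673 0.378 -2.713
vertex -3.414 -0.379 -2.735
endloop
endfacet
facet normal 0.201 -0.773 0.601
outer loop
vertex -4.014 -0.275 -2.401
vertex -3.414 -0.379 -2.735
vertex -3.047 0.562 -1.647
endloop
endfacet
facet normal -0.500 -0.146 -0.854
outer loop
vertex -3.414 -0.379 -2.735
vertex -3.673 0.378 -2.713
vertex -3.009 0.087 -3.052
endloop
endfacet
facet normal 0.804 -0.556 0.210
outer loop
vertex -3.414 -0.379 -2.735
vertex -3.009 0.087 -3.052
vertex -3.047 0.562 -1.647
endloop
endfacet
facet normal -0.500 -0.148 -0.853
outer loop
vertex -3.009 0.087 -3.052
vertex -3.673 0.378 -2.713
vertex -3.104 0.772 -3.115
endloop
endfacet
facet normal 0.991 0.136 -0.019
outer loop
vertex -3.009 0.087 -3.052
vertex -3.104 0.772 -3.115
vertex -3.047 0.562 -1.647
endloop
endfacet
facet normal -0.768 -0.243 -0.592
outer loop
vertex 0.467 1.174 3.532
vertex 0.346 2.4 3.186
vertex 1.809 0.852 1.923
endloop
endfacet
facet normal 0.094 -0.958 0.270
outer loop
vertex 3.354 1.34 3.114
vertex 0.467 1.174 3.532
vertex 1.809 0.852 1.923
endloop
endfacet
facet normal -0.768 -0.242 -0.593
outer loop
vertex 1.809 0.852 1.923
vertex 0.346 2.4 3.186
vertex 1.689 2.079 1.577
endloop
endfacet
facet normal 0.633 -0.152 -0.759
outer loop
vertex 1.689 2.079 1.577
vertex 3.354 1.34 3.114
vertex 1.809 0.852 1.923
endloop
endfacet
facet normal -0.633 0.152 0.759
outer loop
vertex 0.467 1.174 3.532
vertex 1.891 2.888 4.377
vertex 0.346 2.4 3.186
endloop
endfacet
facet normal 0.094 -0.958 0.270
outer loop
vertex 2.011 1.661 4.723
vertex 0.467 1.174 3.532
vertex 3.354 1.34 3.114
endloop
endfacet
facet normal -0.633 0.152 0.759
outer loop
vertex 2.011 1.661 4.723
vertex 1.891 2.888 4.377
vertex 0.467 1.174 3.532
endloop
endfacet
facet normal -0.094 0.958 -0.270
outer loop
vertex 0.346 2.4 3.186
vertex 1.891 2.888 4.377
vertex 1.689 2.079 1.577
endloop
endfacet
facet normal 0.633 -0.152 -0.759
outer loop
vertex 3.233 2.566 2.768
vertex 3.354 1.34 3.114
vertex 1.689 2.079 1.577
endloop
endfacet
facet normal -0.094 0.958 -0.270
outer loop
vertex 1.689 2.079 1.577
vertex 1.891 2.888 4.377
vertex 3.233 2.566 2.768
endloop
endfacet
facet normal 0.768 0.243 0.593
outer loop
vertex 3.233 2.566 2.768
vertex 2.011 1.661 4.723
vertex 3.354 1.34 3.114
endloop
endfacet
facet normal 0.768 0.242 0.592
outer loop
vertex 1.891 2.888 4.377
vertex 2.011 1.661 4.723
vertex 3.233 2.566 2.768
endloop
endfacet
facet normal -0.458 0.735 -0.500
outer loop
vertex -0.53 -2.352 -4.983
vertex -1.176 -2.31 -4.33
vertex -0.364 -1.9 -4.47
endloop
endfacet
facet normal 0.967 -0.084 -0.239
outer loop
vertex -0.53 -2.352 -4.983
vertex -0.364 -1.9 -4.47
vertex -0.244 -3.81 -3.31
endloop
endfacet
facet normal -0.458 0.736 -0.500
outer loop
vertex -0.364 -1.9 -4.47
vertex -1.176 -2.31 -4.33
vertex -0.674 -1.688 -3.874
endloop
endfacet
facet normal 0.889 0.277 0.364
outer loop
vertex -0.364 -1.9 -4.47
vertex -0.674 -1.688 -3.874
vertex -0.244 -3.81 -3.31
endloop
endfacet
facet normal -0.457 0.736 -0.500
outer loop
vertex -0.674 -1.688 -3.874
vertex -1.176 -2.31 -4.33
vertex -1.278 -1.84 -3.545
endloop
endfacet
facet normal 0.394 0.310 0.866
outer loop
vertex -0.674 -1.688 -3.874
vertex -1.278 -1.84 -3.545
vertex -0.244 -3.81 -3.31
endloop
endfacet
facet normal -0.457 0.736 -0.500
outer loop
vertex -1.278 -1.84 -3.545
vertex -1.176 -2.31 -4.33
vertex -1.822 -2.267 -3.676
endloop
endfacet
facet normal -0.230 -0.005 0.973
outer loop
vertex -1.278 -1.84 -3.545
vertex -1.822 -2.267 -3.676
vertex -0.244 -3.81 -3.31
endloop
endfacet
facet normal -0.457 0.736 -0.500
outer loop
vertex -1.822 -2.267 -3.676
vertex -1.176 -2.31 -4.33
vertex -1.988 -2.719 -4.19
endloop
endfacet
facet normal -0.616 -0.482 0.623
outer loop
vertex -1.822 -2.267 -3.676
vertex -1.988 -2.719 -4.19
vertex -0.244 -3.81 -3.31
endloop
endfacet
facet normal -0.457 0.736 -0.499
outer loop
vertex -1.988 -2.719 -4.19
vertex -1.176 -2.31 -4.33
vertex -1.678 -2.931 -4.786
endloop
endfacet
facet normal -0.538 -0.843 0.020
outer loop
vertex -1.988 -2.719 -4.19
vertex -1.678 -2.931 -4.786
vertex -0.244 -3.81 -3.31
endloop
endfacet
facet normal -0.457 0.736 -0.500
outer loop
vertex -1.678 -2.931 -4.786
vertex -1.176 -2.31 -4.33
vertex -1.074 -2.779 -5.114
endloop
endfacet
facet normal -0.041 -0.876 -0.481
outer loop
vertex -1.678 -2.931 -4.786
vertex -1.074 -2.779 -5.114
vertex -0.244 -3.81 -3.31
endloop
endfacet
facet normal -0.457 0.736 -0.500
outer loop
vertex -1.074 -2.779 -5.114
vertex -1.176 -2.31 -4.33
vertex -0.53 -2.352 -4.983
endloop
endfacet
facet normal 0.582 -0.561 -0.588
outer loop
vertex -1.074 -2.779 -5.114
vertex -0.53 -2.352 -4.983
vertex -0.244 -3.81 -3.31
endloop
endfacet

endsolid
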